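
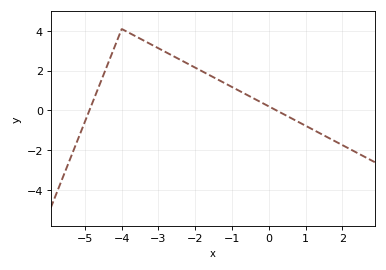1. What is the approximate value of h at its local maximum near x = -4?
4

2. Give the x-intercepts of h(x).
-4.8, 0.2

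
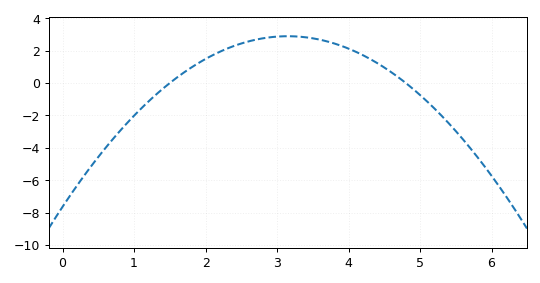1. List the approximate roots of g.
1.5, 4.8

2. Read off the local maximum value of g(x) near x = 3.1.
2.89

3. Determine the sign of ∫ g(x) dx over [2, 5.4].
positive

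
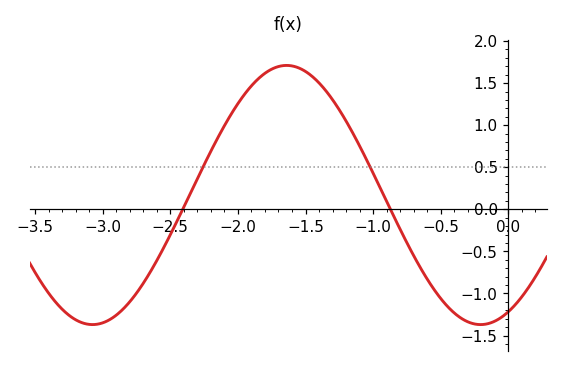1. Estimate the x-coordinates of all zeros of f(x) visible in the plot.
-2.4, -0.9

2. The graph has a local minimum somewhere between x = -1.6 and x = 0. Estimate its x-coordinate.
-0.2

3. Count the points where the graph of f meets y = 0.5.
2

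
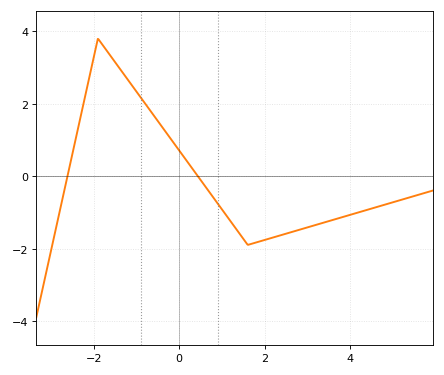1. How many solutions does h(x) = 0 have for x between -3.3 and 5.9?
2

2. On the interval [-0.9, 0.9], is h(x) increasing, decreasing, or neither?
decreasing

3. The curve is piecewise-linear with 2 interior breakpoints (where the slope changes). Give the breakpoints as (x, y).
(-1.9, 3.8); (1.6, -1.9)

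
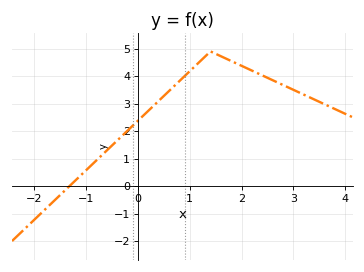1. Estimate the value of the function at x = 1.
4.18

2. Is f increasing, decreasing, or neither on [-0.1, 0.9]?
increasing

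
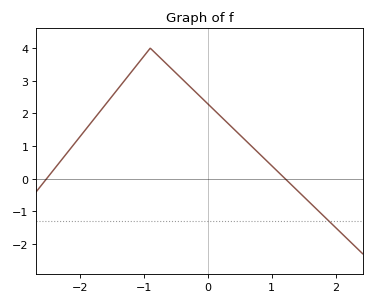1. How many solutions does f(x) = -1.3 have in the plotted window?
1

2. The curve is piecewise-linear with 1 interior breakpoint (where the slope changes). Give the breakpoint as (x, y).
(-0.9, 4)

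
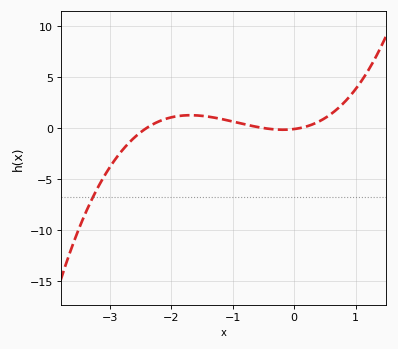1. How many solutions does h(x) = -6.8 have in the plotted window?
1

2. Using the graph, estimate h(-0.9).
0.498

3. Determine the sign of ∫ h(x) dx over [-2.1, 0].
positive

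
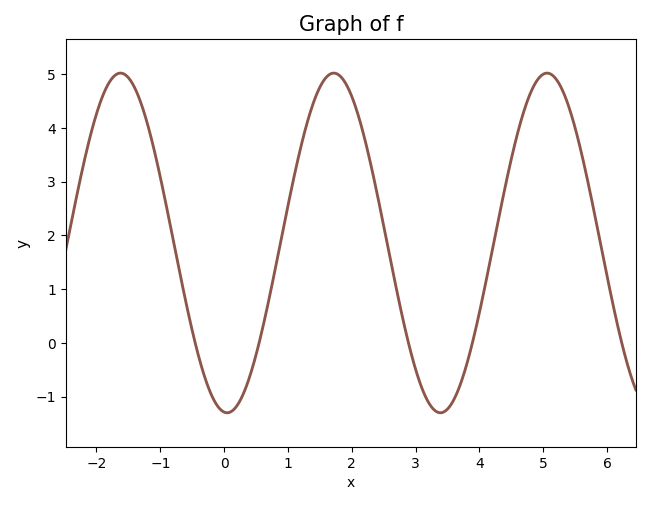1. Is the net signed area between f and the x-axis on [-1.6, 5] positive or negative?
positive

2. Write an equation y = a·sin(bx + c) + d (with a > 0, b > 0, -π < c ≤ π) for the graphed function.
y = 3.16sin(1.88x - 1.66) + 1.86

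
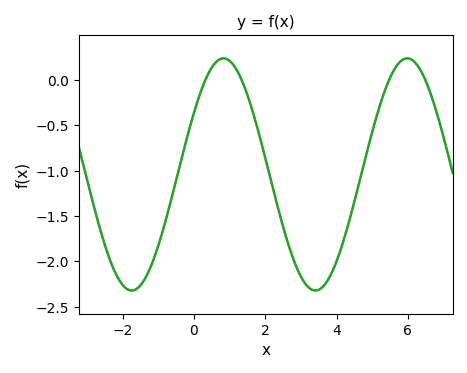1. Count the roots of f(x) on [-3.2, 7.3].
4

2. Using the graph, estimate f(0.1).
-0.25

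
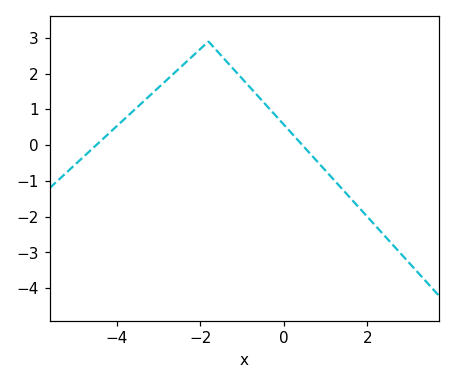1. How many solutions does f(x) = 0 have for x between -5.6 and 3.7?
2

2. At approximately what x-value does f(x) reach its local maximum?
-1.8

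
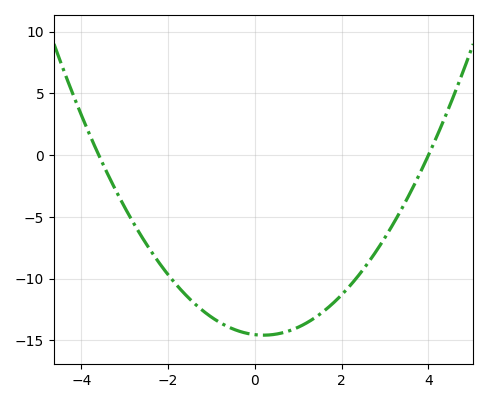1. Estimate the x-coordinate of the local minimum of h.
0.2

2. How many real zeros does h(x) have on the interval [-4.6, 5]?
2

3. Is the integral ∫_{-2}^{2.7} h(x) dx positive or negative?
negative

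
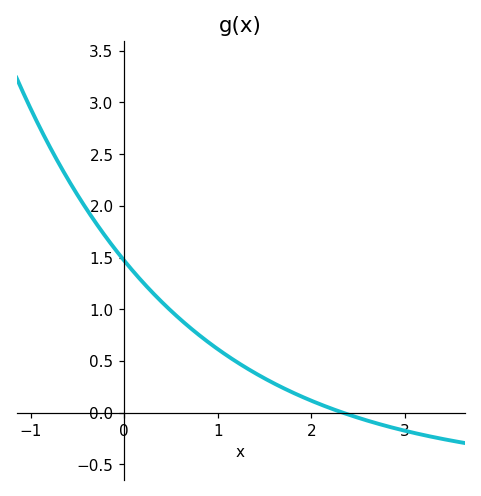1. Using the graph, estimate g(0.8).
0.751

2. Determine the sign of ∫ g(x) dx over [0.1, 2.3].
positive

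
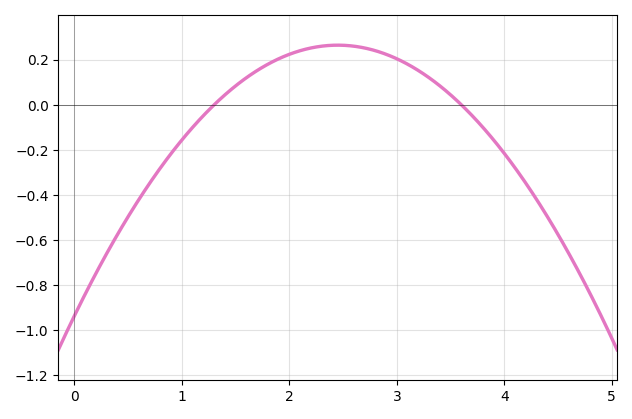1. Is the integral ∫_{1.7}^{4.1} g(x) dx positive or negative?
positive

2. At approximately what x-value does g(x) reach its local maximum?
2.4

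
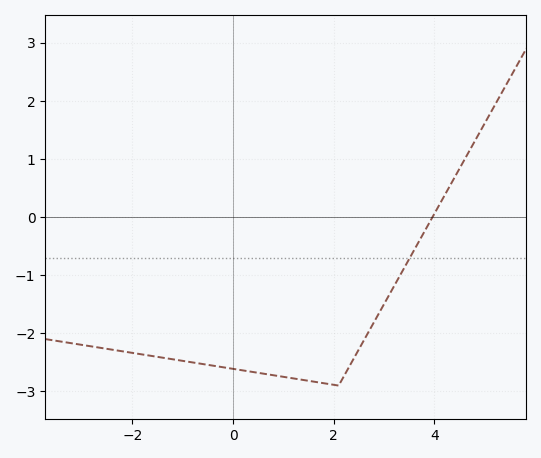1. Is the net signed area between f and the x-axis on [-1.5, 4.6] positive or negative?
negative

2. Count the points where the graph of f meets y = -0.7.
1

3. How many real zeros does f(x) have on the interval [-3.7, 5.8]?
1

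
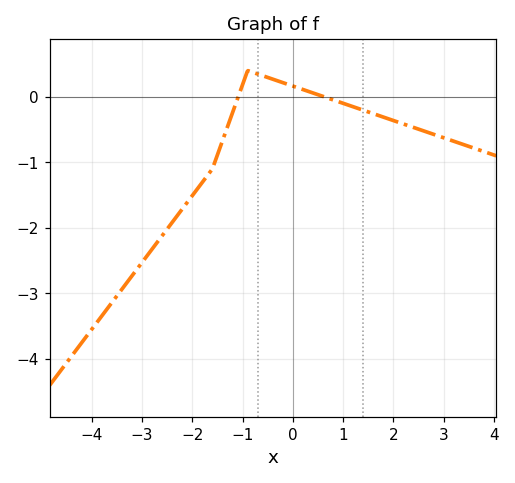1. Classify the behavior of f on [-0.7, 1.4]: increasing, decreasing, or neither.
decreasing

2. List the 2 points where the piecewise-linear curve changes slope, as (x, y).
(-1.6, -1.1); (-0.9, 0.4)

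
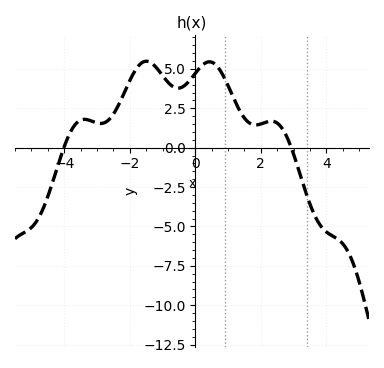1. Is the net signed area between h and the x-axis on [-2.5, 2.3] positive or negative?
positive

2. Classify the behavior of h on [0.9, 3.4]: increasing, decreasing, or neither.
neither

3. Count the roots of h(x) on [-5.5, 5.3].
2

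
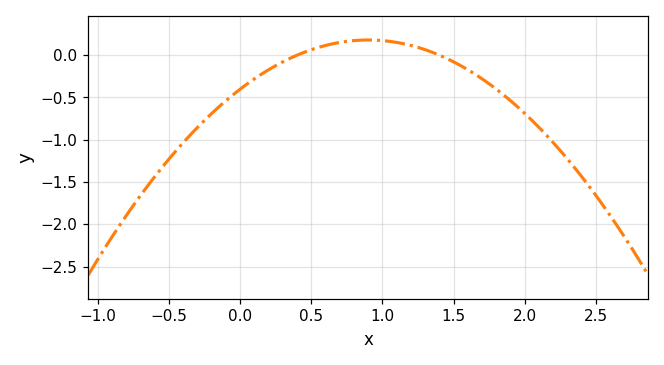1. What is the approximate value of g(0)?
-0.403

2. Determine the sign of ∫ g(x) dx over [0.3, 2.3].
negative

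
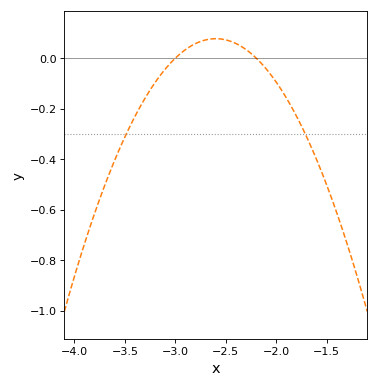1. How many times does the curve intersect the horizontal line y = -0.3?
2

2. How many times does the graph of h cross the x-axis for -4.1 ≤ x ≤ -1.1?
2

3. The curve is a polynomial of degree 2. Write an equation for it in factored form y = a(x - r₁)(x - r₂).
y = -0.48(x + 3)(x + 2.2)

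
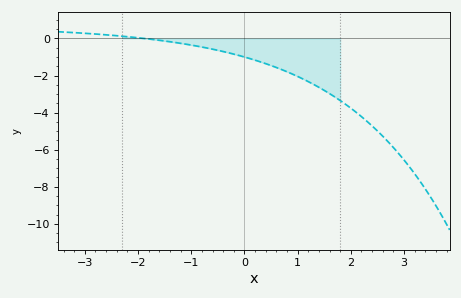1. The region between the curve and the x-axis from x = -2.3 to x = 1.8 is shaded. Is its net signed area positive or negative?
negative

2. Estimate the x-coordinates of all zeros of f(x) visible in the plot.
-1.88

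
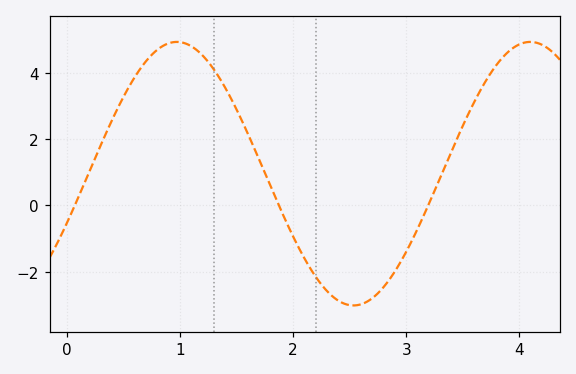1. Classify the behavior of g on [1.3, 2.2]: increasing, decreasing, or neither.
decreasing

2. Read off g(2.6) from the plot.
-2.98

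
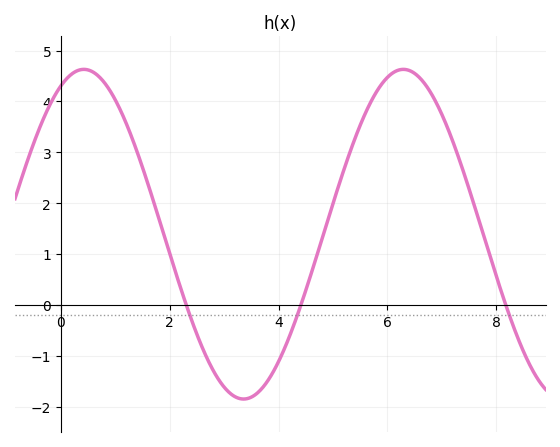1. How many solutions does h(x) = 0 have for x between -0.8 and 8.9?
3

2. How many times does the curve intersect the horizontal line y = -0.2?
3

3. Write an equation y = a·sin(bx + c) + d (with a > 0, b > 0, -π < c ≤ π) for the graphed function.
y = 3.24sin(1.1x + 1.1) + 1.39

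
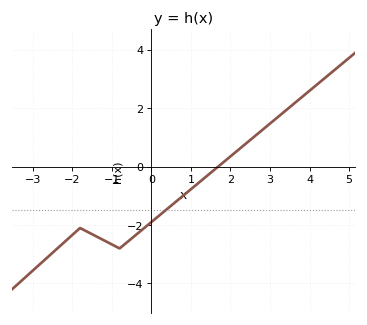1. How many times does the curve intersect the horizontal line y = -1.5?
1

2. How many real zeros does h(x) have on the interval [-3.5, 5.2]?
1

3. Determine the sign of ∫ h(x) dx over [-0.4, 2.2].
negative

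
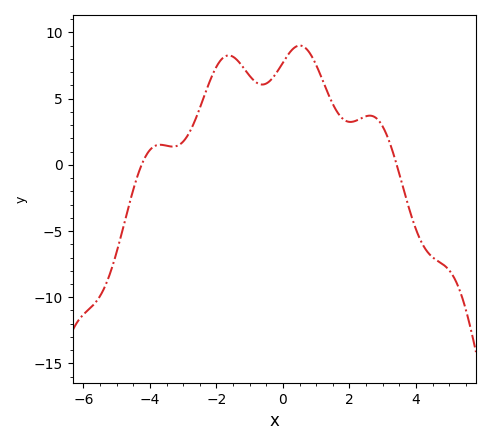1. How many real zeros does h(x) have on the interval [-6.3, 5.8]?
2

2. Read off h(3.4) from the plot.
0.179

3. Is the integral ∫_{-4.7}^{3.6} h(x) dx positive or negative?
positive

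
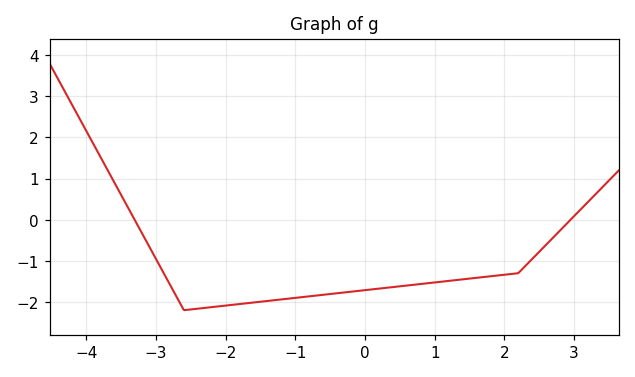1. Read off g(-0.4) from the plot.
-1.8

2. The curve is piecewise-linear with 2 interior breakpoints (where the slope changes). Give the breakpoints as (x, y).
(-2.6, -2.2); (2.2, -1.3)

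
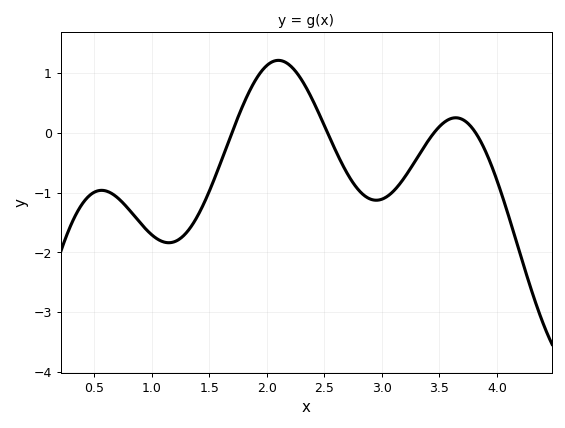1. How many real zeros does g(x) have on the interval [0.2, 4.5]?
4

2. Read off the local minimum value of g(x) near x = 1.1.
-1.84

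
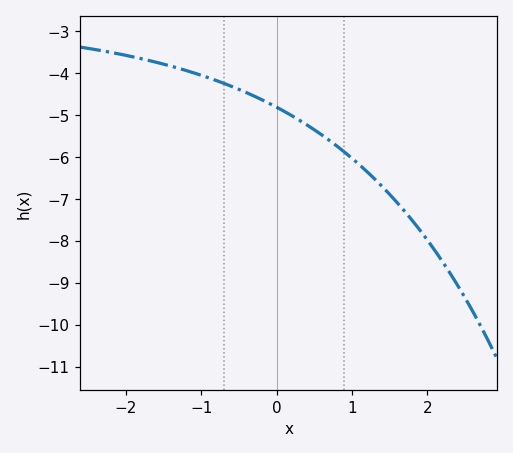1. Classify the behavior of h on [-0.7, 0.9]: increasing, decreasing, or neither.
decreasing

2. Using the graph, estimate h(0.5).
-5.3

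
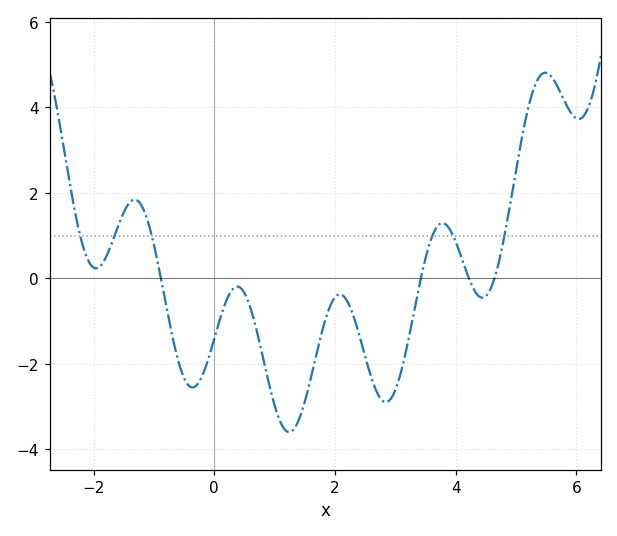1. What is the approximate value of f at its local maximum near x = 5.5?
4.8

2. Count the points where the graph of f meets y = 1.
6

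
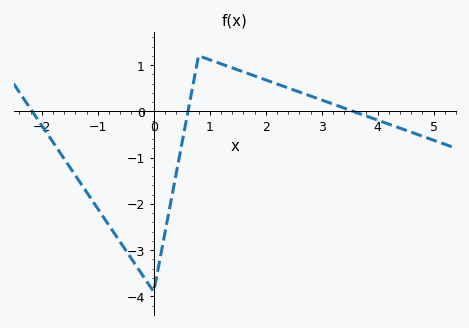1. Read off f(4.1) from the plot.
-0.2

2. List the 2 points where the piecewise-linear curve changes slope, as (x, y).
(0, -3.9); (0.8, 1.2)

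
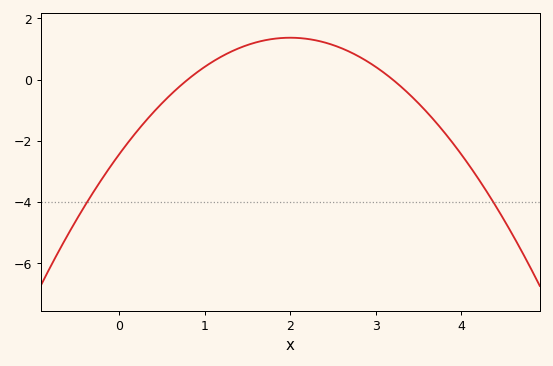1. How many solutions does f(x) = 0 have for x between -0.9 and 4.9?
2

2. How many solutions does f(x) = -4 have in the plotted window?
2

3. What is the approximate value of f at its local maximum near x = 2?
1.4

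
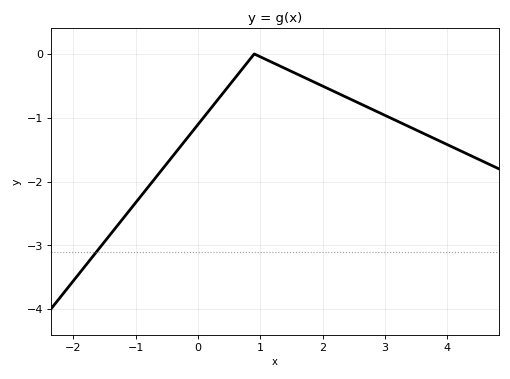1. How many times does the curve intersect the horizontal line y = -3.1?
1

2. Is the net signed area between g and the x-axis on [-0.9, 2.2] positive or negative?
negative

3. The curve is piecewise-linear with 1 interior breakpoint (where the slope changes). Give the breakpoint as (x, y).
(0.9, 0)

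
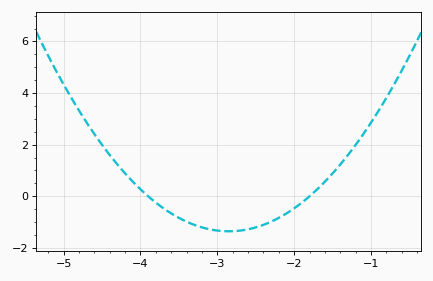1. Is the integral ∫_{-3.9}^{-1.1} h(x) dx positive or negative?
negative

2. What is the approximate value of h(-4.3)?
1.2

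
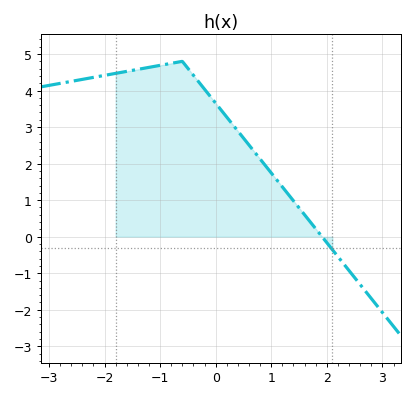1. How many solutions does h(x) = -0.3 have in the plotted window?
1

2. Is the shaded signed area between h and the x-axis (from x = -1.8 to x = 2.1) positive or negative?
positive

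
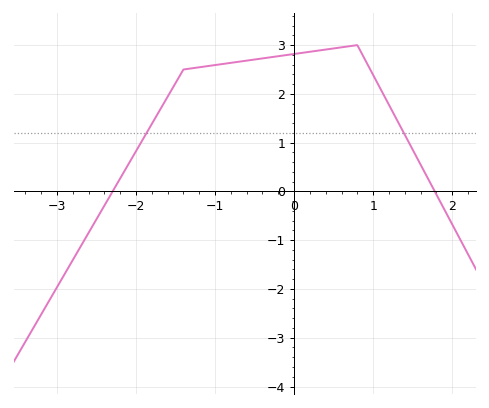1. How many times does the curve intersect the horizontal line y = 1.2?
2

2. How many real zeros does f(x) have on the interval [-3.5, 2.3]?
2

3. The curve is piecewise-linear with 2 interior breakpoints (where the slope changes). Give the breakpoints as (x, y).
(-1.4, 2.5); (0.8, 3)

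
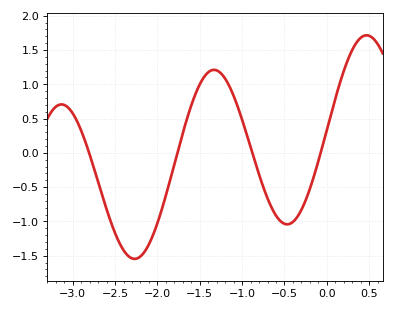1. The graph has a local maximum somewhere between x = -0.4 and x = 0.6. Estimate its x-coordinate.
0.469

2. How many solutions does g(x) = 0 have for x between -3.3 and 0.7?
4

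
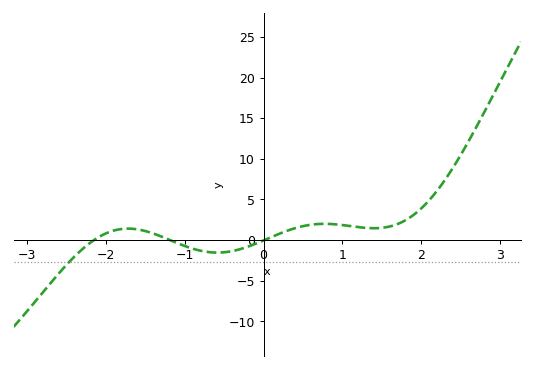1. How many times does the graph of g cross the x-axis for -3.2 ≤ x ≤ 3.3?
3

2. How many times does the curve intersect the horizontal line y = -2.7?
1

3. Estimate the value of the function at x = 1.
1.85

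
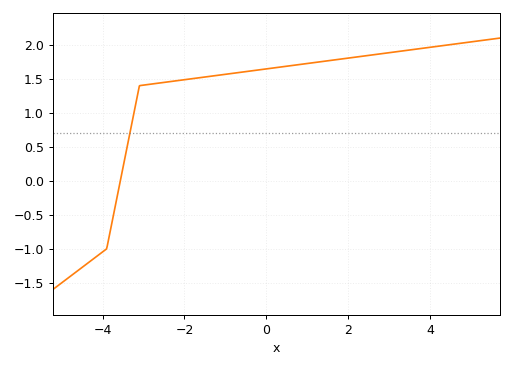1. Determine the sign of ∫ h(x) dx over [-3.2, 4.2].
positive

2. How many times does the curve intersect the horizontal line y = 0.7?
1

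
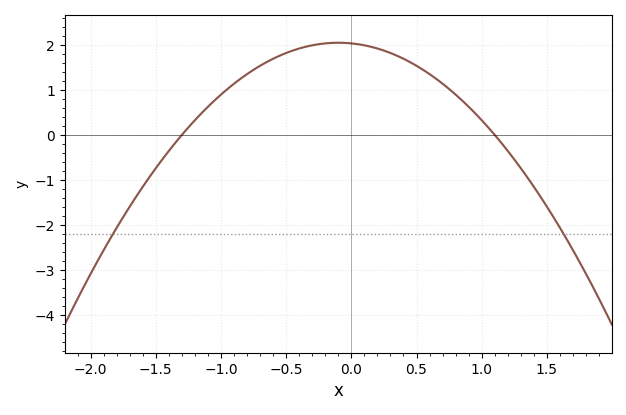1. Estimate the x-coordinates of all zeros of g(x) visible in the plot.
-1.3, 1.1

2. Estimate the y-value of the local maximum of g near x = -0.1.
2.04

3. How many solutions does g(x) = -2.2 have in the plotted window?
2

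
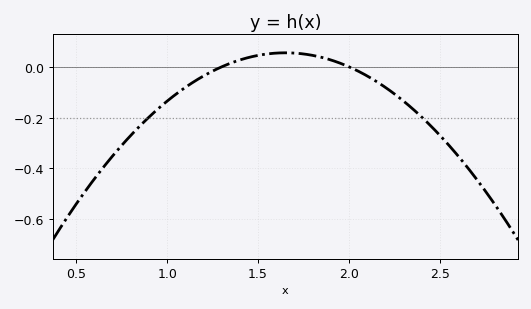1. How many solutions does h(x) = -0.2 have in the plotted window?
2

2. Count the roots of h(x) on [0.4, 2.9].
2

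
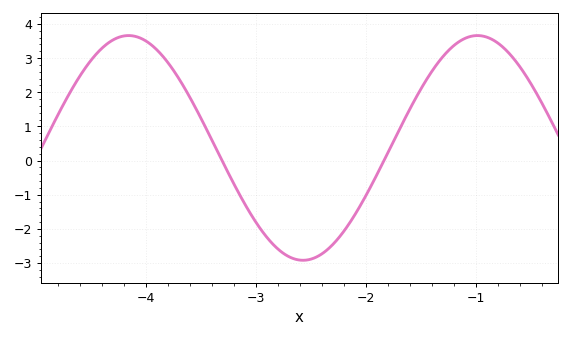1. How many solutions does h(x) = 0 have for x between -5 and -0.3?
2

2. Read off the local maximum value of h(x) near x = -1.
3.7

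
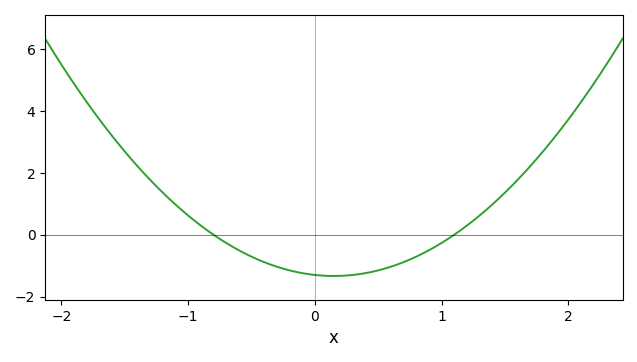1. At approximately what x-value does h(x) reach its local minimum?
0.15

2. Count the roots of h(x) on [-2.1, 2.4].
2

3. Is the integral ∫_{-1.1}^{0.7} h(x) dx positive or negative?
negative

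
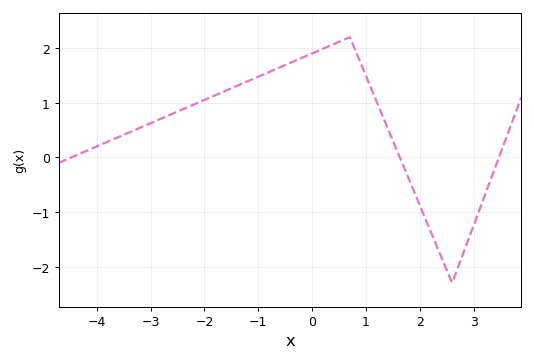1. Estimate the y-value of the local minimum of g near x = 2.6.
-2.3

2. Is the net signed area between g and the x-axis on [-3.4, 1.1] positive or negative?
positive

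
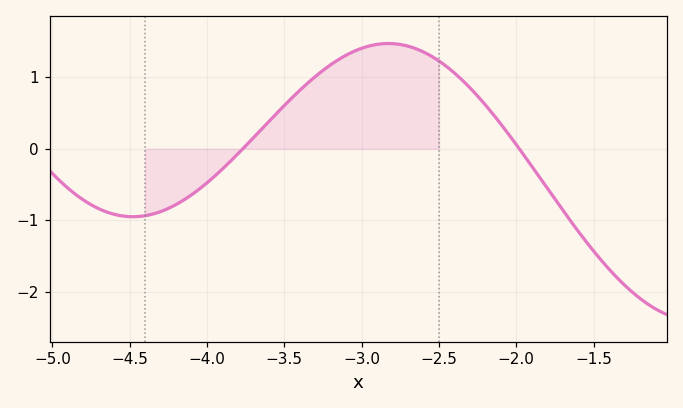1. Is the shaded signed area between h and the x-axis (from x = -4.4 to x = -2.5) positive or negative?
positive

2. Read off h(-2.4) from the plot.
1.06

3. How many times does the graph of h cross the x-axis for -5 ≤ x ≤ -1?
2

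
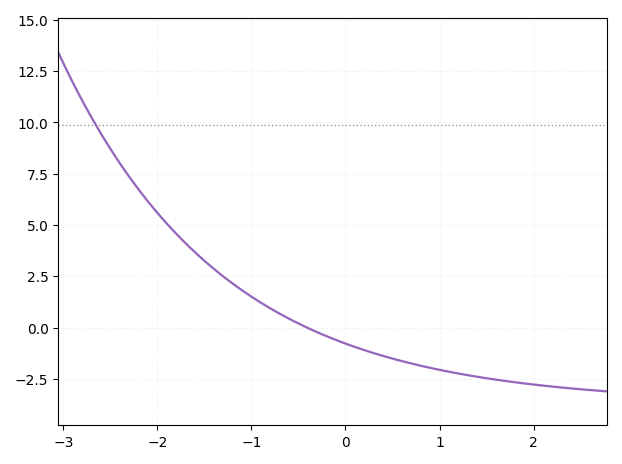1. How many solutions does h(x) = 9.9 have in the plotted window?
1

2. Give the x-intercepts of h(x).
-0.4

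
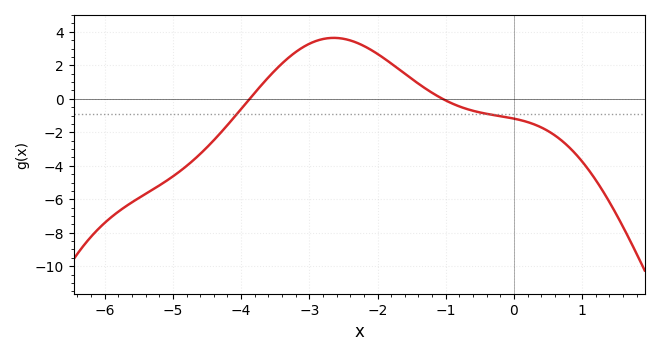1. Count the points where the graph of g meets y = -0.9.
2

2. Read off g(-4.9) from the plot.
-4.4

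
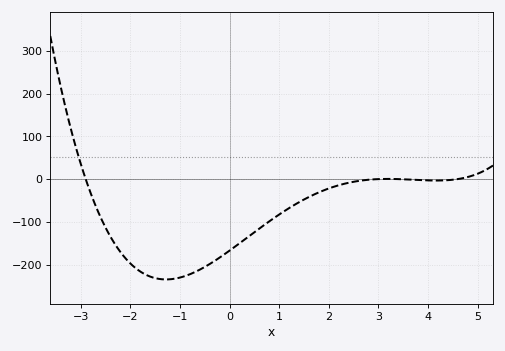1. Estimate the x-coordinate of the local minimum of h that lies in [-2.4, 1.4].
-1.28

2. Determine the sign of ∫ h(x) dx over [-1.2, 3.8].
negative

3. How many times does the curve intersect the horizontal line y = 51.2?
1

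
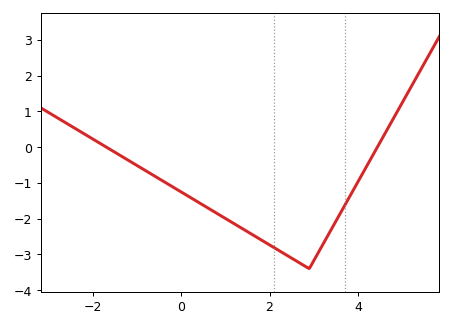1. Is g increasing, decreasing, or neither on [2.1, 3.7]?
neither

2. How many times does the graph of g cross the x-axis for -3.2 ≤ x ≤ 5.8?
2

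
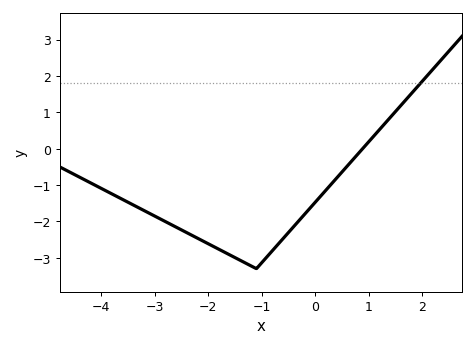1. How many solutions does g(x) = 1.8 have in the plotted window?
1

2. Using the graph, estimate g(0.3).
-1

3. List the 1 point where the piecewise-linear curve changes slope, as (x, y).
(-1.1, -3.3)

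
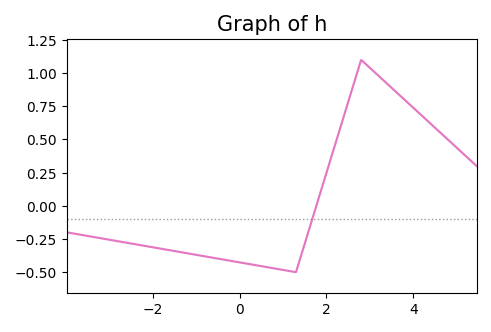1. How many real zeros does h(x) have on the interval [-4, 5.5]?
1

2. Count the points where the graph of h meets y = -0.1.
1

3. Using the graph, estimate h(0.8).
-0.48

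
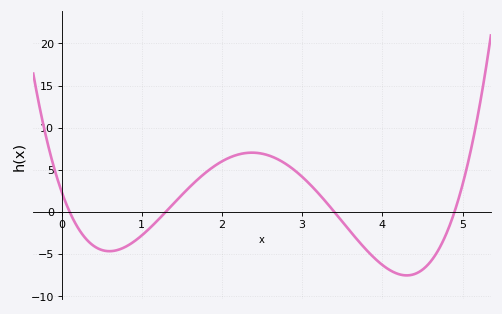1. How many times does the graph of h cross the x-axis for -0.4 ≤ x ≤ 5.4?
4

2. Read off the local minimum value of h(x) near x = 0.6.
-4.5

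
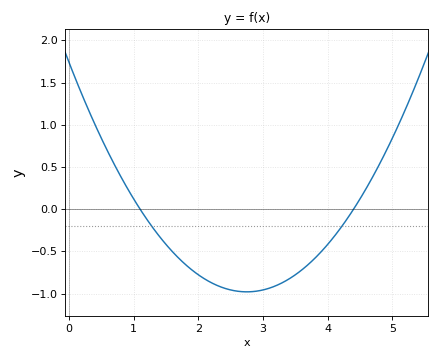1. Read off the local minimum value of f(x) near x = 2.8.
-1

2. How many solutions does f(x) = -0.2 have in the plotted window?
2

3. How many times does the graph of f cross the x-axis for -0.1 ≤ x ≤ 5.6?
2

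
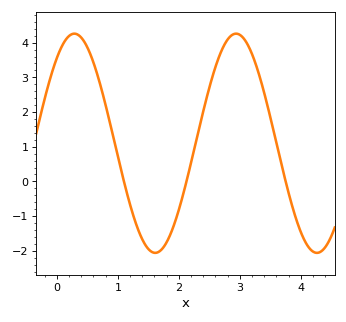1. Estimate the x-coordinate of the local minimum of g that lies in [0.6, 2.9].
1.61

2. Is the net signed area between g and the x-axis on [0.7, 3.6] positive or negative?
positive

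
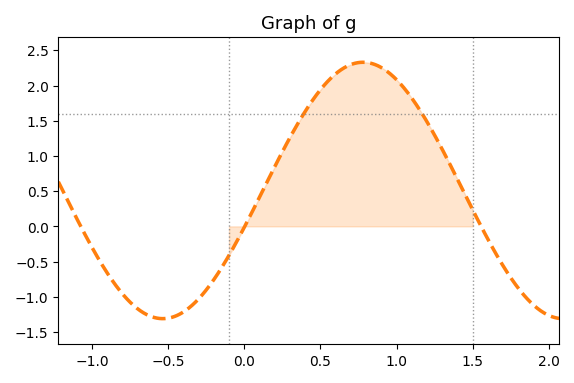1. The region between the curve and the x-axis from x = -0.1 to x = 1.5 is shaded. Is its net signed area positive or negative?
positive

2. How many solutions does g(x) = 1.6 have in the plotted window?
2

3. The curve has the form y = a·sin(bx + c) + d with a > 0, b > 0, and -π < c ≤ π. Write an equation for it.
y = 1.82sin(2.39x - 0.292) + 0.51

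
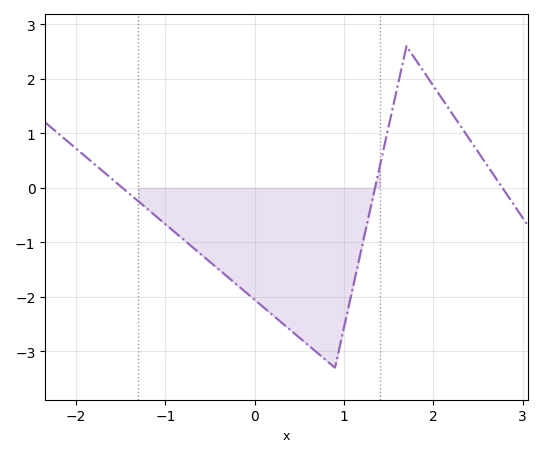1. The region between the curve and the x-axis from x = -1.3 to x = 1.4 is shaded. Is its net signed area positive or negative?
negative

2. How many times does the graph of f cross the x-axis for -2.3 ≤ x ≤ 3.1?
3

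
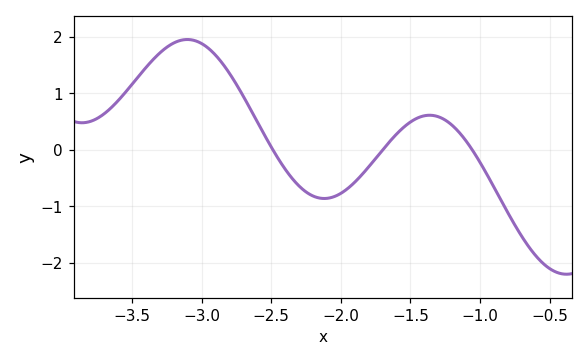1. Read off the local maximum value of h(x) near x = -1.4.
0.614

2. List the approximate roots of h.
-2.49, -1.7, -1.06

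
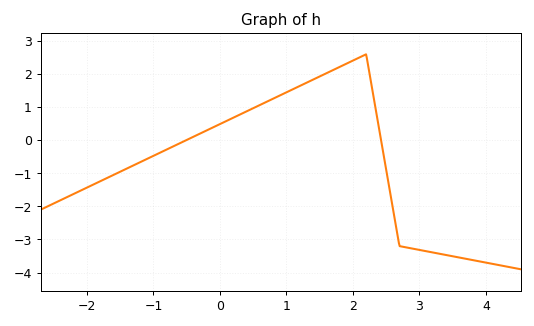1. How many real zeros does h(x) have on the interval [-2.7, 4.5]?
2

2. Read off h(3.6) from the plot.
-3.55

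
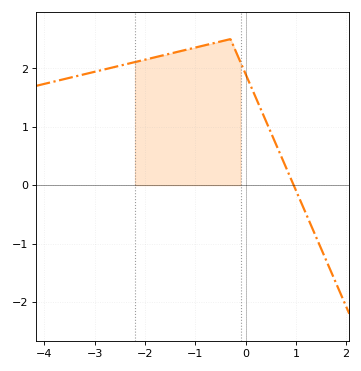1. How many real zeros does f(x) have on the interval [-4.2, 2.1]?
1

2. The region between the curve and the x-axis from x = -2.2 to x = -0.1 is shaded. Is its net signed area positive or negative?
positive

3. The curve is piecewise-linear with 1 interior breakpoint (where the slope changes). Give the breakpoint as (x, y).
(-0.3, 2.5)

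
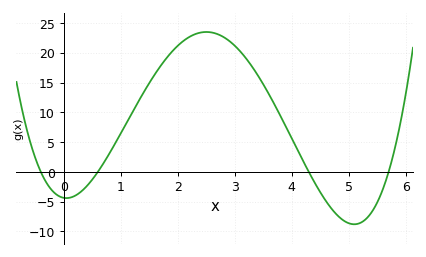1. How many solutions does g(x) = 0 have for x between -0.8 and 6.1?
4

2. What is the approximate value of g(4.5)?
-3.39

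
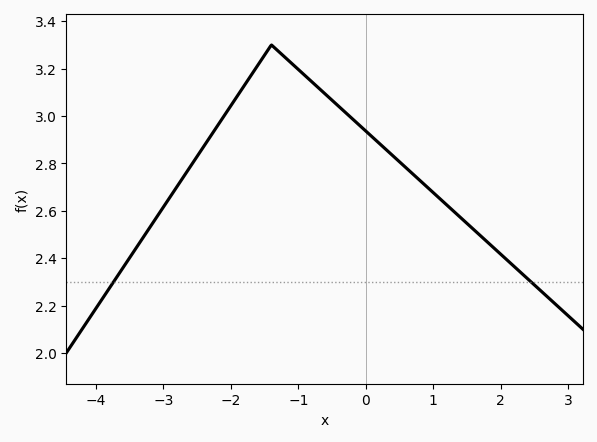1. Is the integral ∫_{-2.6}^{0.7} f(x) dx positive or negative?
positive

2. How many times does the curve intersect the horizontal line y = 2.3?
2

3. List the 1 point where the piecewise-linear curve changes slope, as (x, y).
(-1.4, 3.3)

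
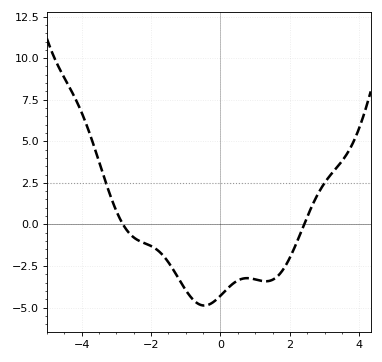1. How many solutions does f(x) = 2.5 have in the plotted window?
2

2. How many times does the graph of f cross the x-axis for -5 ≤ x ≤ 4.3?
2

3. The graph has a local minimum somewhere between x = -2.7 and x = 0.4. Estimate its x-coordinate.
-0.4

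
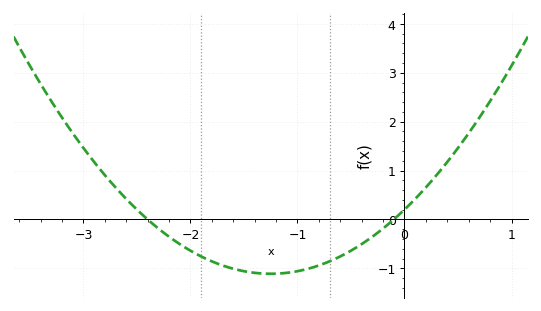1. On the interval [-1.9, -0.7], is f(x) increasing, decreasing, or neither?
neither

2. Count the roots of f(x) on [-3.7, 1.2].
2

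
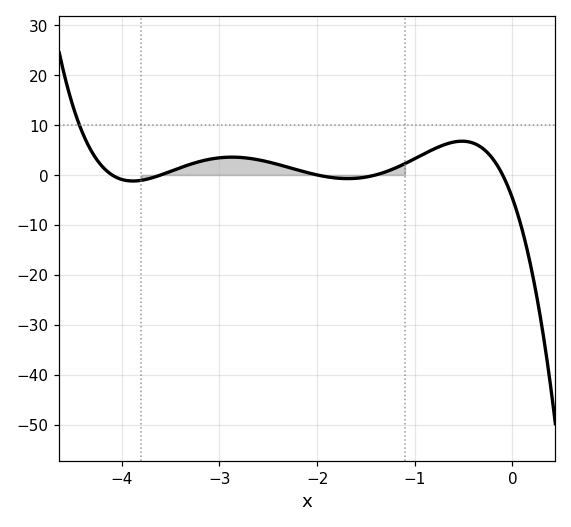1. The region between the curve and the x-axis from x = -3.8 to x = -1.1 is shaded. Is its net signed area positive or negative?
positive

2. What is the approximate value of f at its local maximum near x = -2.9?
3.56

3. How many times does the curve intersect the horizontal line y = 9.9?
1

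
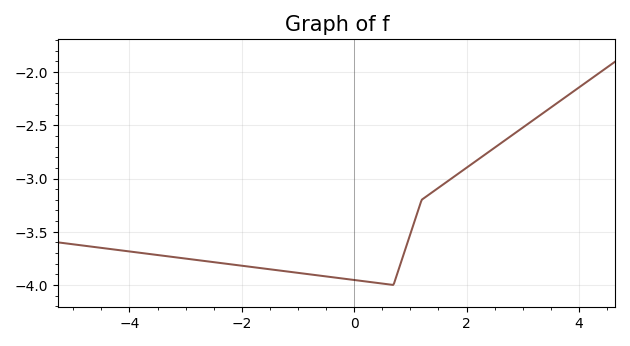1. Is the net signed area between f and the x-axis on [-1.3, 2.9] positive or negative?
negative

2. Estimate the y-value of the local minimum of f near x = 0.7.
-4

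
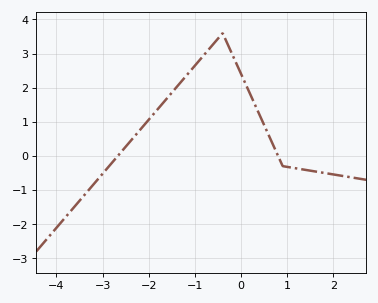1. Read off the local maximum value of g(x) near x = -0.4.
3.6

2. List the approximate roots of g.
-2.7, 0.8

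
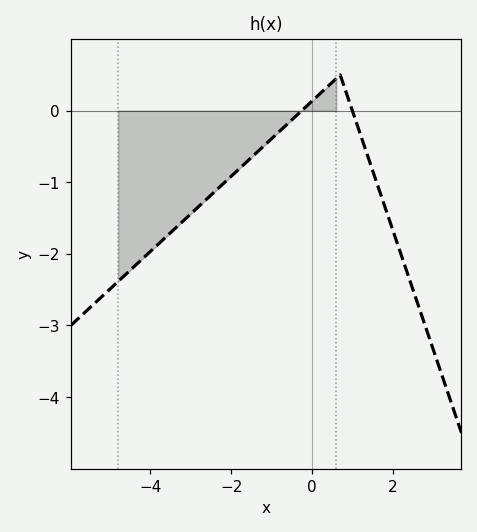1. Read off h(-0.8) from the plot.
-0.3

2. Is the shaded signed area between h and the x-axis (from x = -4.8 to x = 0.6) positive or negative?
negative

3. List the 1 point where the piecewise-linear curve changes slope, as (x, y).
(0.7, 0.5)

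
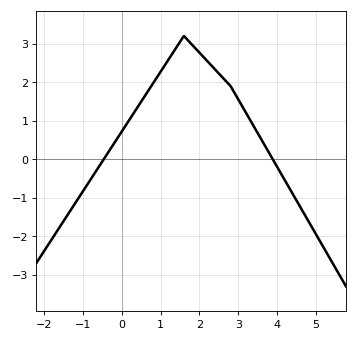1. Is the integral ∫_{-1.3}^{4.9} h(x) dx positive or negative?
positive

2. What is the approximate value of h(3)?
1.55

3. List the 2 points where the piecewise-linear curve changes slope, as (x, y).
(1.6, 3.2); (2.8, 1.9)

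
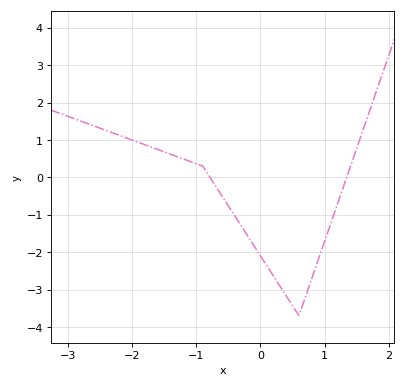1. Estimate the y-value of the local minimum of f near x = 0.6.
-3.7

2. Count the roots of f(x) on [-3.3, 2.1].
2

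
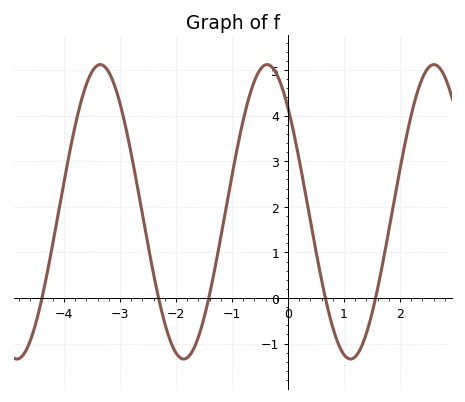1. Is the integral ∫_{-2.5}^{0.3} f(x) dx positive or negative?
positive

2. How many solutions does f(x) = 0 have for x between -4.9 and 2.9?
5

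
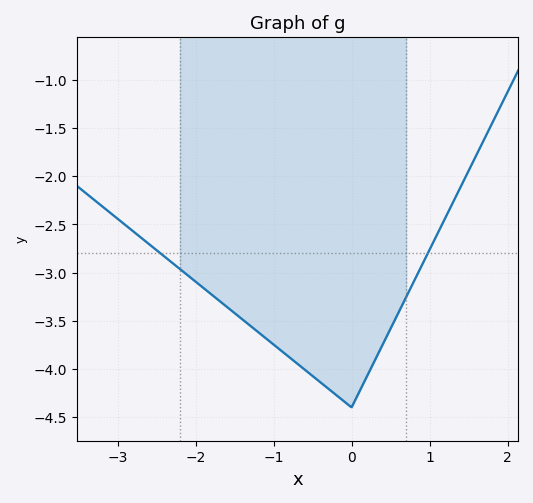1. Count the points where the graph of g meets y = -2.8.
2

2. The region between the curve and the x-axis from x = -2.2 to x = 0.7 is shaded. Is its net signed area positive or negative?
negative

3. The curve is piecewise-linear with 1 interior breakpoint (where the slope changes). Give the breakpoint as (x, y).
(0, -4.4)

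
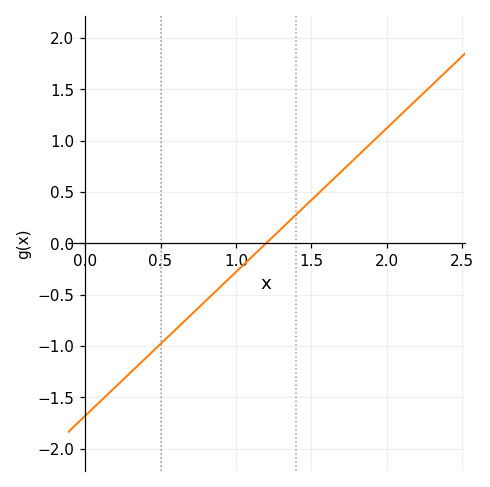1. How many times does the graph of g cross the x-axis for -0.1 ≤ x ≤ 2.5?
1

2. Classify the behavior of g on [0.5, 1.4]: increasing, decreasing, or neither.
increasing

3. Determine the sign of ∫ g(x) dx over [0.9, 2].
positive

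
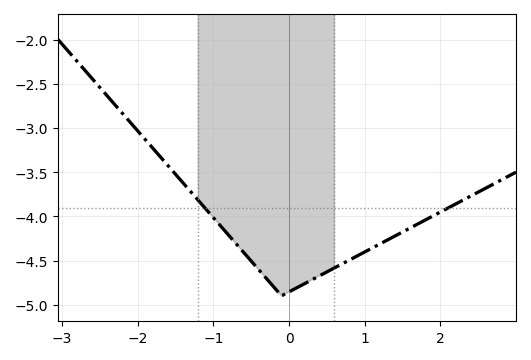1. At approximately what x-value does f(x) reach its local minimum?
-0.1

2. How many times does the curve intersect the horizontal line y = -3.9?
2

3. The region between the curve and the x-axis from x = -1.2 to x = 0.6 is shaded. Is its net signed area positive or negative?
negative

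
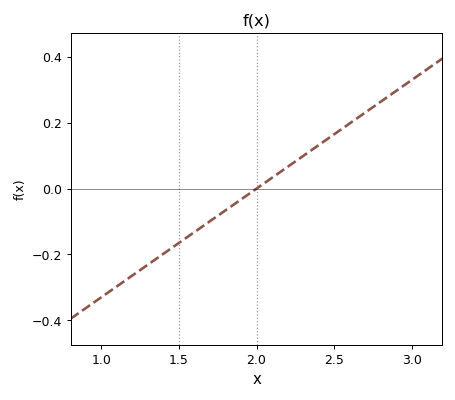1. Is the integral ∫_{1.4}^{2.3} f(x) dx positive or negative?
negative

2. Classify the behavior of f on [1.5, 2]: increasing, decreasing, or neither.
increasing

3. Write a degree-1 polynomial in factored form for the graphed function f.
y = 0.33(x - 2)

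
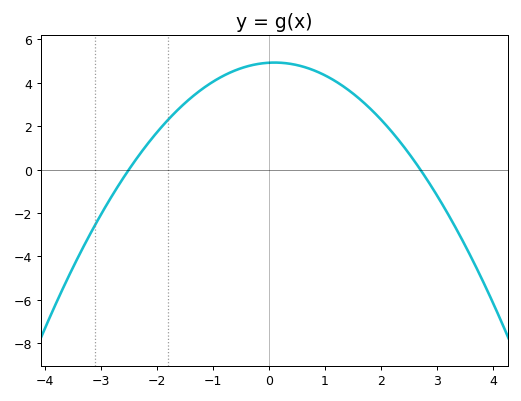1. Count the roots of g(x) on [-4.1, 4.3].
2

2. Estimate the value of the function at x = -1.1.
3.8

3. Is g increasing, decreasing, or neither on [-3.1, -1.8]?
increasing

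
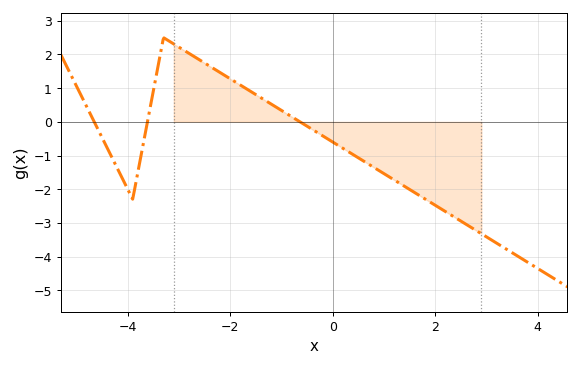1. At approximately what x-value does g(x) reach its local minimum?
-4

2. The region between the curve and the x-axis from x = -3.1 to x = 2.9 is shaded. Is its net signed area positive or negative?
negative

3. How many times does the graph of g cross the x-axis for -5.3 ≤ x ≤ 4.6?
3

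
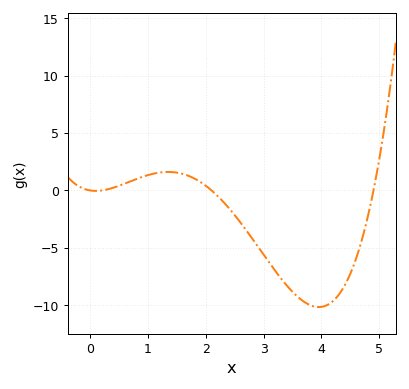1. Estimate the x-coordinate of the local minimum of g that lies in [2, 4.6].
4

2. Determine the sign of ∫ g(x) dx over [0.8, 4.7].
negative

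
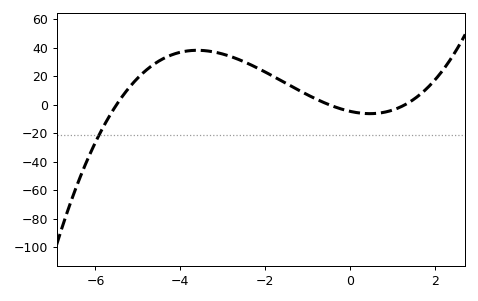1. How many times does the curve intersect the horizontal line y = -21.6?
1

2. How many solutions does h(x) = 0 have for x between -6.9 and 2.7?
3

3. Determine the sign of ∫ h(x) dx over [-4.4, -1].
positive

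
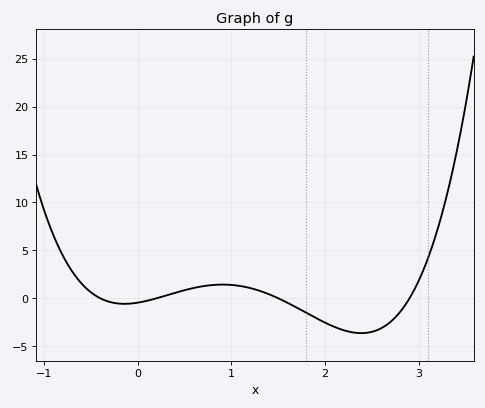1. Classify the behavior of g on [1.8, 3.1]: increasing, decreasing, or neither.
neither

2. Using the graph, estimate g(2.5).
-3.5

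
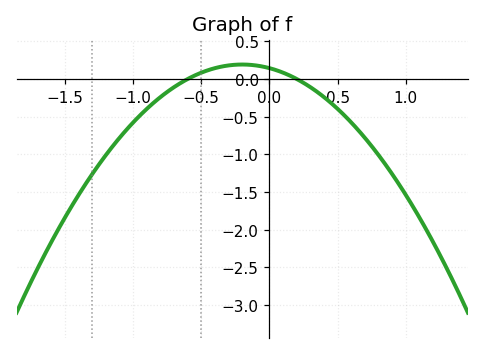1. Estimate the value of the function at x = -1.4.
-1.55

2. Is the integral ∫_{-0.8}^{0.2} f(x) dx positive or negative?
positive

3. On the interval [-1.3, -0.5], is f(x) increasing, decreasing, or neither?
increasing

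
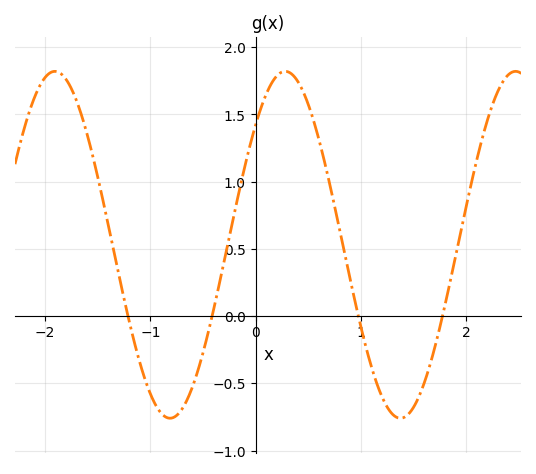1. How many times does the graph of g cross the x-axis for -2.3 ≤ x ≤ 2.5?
4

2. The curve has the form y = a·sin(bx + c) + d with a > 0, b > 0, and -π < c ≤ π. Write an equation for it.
y = 1.29sin(2.87x + 0.762) + 0.53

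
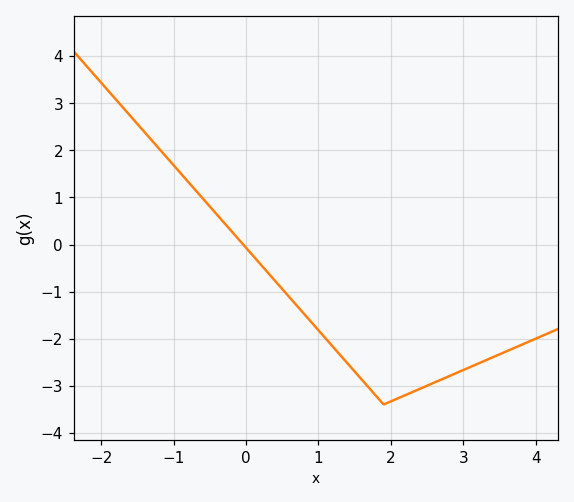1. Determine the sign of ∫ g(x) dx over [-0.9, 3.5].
negative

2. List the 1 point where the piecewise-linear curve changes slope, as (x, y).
(1.9, -3.4)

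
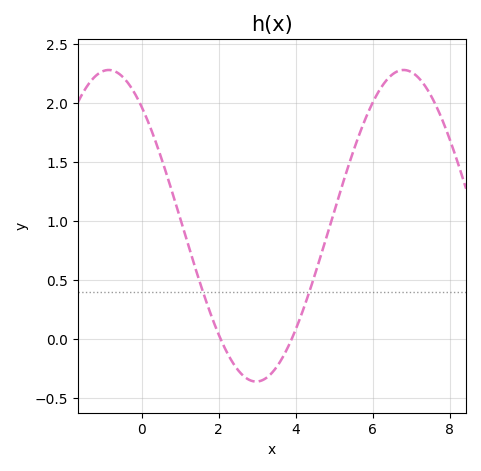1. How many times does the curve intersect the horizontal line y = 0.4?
2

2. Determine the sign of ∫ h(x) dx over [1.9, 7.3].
positive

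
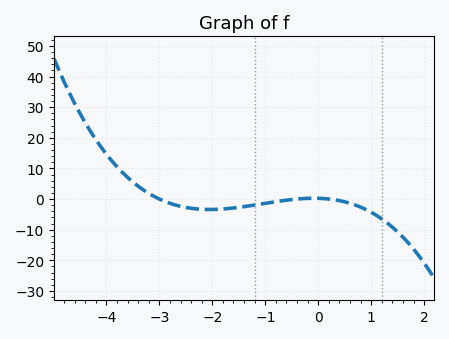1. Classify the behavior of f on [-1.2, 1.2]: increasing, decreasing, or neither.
neither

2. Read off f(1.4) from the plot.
-9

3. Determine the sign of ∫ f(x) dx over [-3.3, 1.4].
negative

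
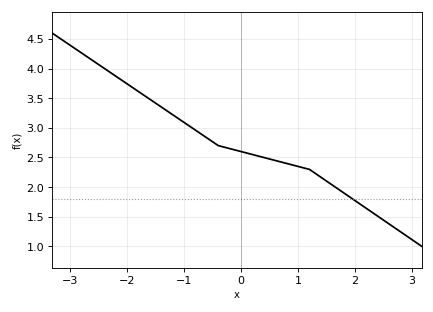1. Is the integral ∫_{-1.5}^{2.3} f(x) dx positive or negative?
positive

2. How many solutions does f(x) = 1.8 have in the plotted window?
1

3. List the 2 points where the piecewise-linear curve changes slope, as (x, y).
(-0.4, 2.7); (1.2, 2.3)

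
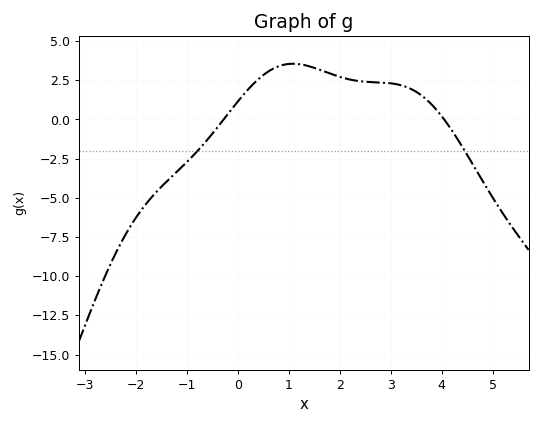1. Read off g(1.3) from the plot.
3.47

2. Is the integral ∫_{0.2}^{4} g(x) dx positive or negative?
positive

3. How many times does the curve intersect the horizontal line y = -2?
2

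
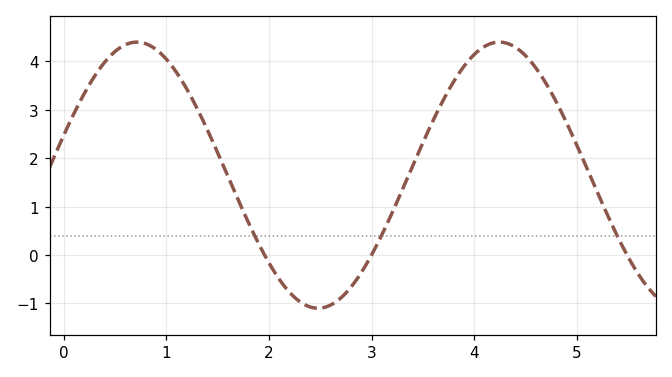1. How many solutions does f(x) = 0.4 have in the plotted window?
3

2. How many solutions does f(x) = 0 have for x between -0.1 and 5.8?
3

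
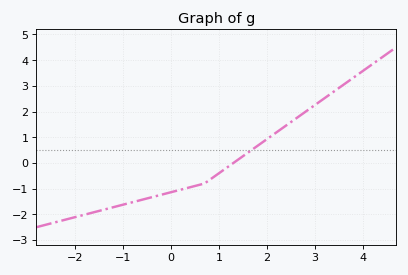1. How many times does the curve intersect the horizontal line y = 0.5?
1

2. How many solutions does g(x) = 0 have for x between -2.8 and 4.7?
1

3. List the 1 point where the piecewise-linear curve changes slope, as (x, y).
(0.7, -0.8)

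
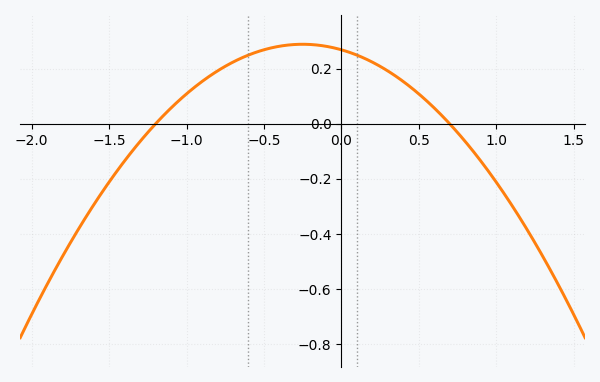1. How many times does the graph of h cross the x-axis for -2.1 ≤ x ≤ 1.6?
2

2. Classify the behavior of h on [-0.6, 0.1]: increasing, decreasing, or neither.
neither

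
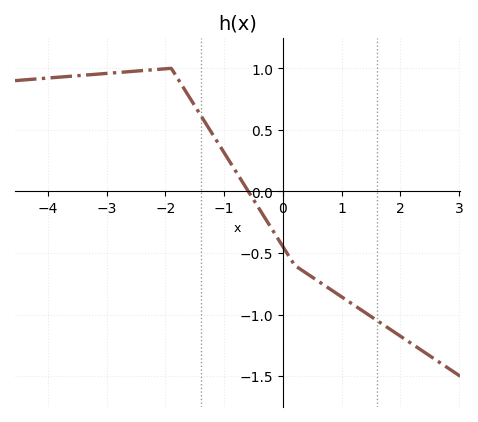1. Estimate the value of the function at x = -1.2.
0.467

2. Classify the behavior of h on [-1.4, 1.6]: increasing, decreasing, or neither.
decreasing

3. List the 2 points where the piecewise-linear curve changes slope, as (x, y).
(-1.9, 1); (0.2, -0.6)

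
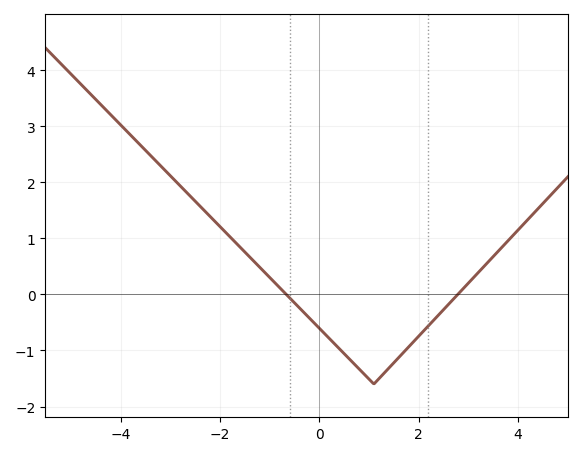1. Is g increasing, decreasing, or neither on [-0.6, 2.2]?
neither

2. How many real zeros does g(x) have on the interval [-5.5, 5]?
2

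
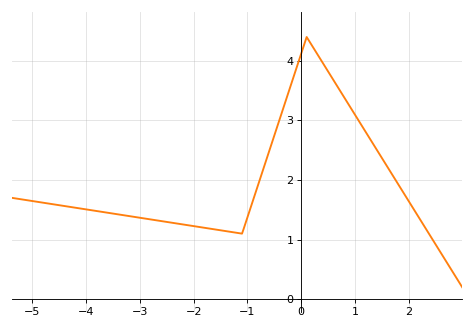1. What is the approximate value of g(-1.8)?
1.2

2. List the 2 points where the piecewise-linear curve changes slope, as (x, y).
(-1.1, 1.1); (0.1, 4.4)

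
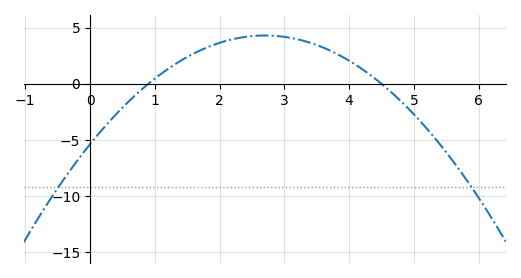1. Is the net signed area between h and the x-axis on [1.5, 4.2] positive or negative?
positive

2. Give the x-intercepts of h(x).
0.9, 4.5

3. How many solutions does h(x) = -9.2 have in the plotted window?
2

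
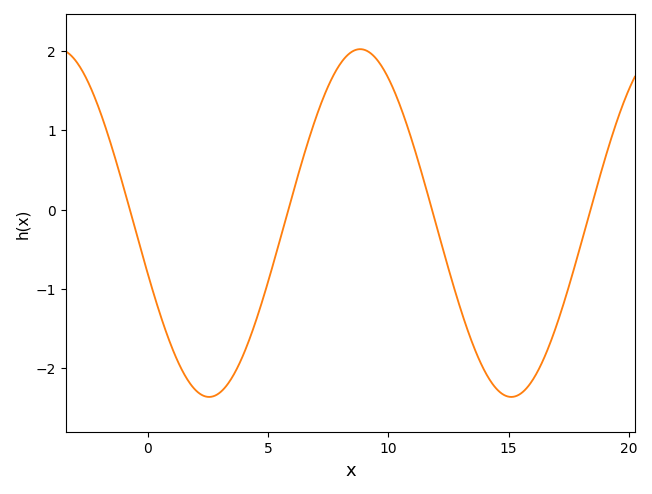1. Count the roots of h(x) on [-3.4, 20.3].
4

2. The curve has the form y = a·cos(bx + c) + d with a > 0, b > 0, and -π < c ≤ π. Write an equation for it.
y = 2.19cos(0.5x + 1.9) - 0.17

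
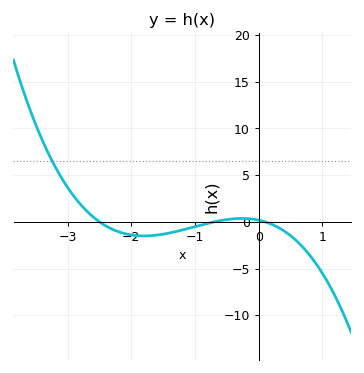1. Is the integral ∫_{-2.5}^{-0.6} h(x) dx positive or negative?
negative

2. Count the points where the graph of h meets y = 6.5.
1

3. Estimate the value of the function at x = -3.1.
4.75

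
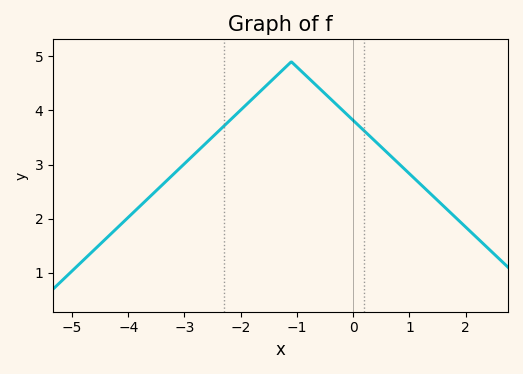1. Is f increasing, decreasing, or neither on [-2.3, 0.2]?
neither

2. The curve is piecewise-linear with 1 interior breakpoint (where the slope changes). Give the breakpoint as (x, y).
(-1.1, 4.9)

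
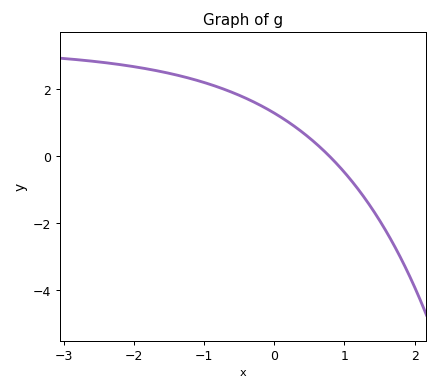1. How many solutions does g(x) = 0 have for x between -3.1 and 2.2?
1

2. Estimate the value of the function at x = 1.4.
-1.6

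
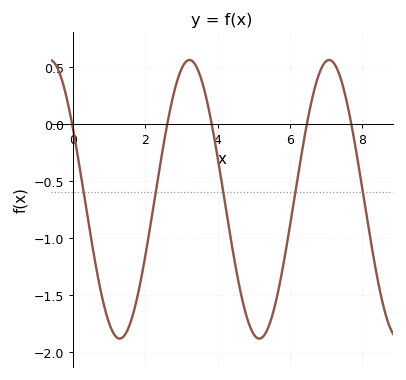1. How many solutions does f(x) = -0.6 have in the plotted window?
5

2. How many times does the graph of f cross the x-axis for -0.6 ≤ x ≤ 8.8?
5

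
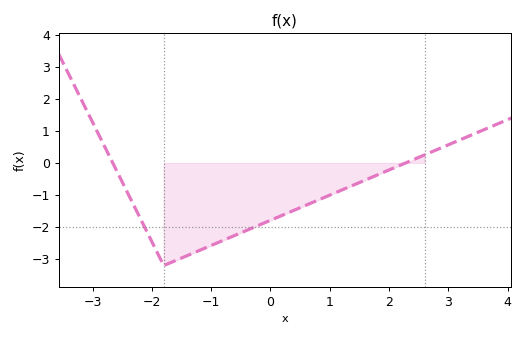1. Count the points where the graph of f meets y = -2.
2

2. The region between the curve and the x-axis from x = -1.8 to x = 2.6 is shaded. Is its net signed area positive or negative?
negative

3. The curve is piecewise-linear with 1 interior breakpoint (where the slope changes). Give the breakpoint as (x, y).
(-1.8, -3.2)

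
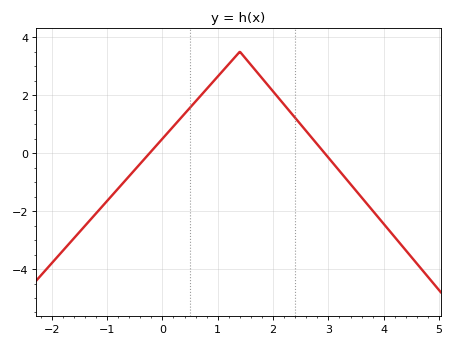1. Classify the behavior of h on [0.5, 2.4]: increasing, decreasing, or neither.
neither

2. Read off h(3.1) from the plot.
-0.386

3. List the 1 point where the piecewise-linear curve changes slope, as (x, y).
(1.4, 3.5)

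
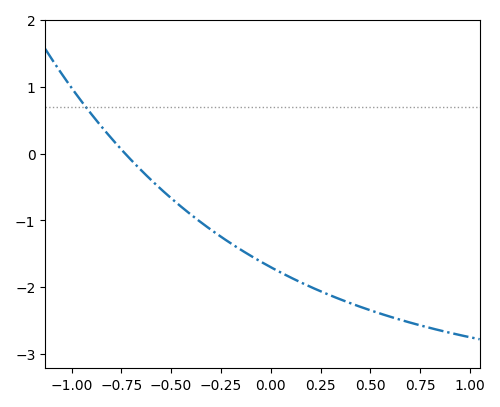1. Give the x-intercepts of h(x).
-0.75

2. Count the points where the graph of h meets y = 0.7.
1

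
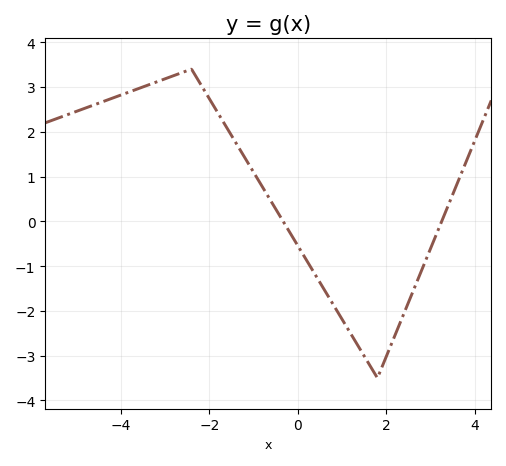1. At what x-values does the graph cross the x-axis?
-0.4, 3.2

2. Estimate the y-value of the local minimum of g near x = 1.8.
-3.5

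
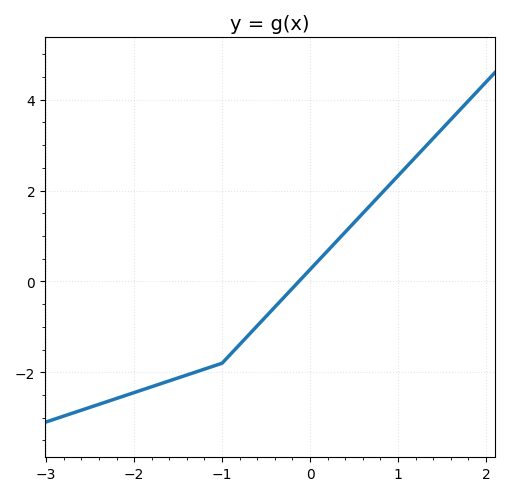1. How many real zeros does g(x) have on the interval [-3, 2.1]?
1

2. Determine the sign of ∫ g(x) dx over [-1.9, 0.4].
negative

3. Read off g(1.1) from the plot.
2.53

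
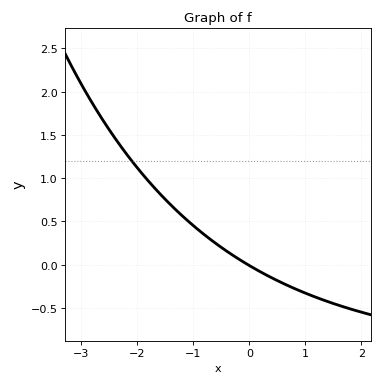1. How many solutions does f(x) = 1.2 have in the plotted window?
1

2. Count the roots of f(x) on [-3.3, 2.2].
1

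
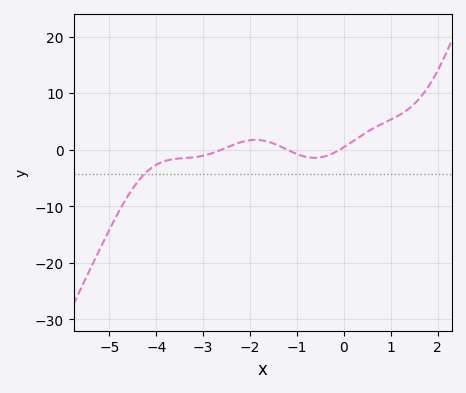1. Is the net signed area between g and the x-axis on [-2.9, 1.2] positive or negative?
positive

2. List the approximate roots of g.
-2.61, -1.2, -0.088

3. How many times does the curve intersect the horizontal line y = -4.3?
1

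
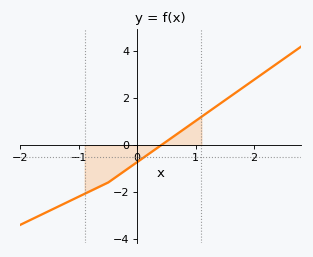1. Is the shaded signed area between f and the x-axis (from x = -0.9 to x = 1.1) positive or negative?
negative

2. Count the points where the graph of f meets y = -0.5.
1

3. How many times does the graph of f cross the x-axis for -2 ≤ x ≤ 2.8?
1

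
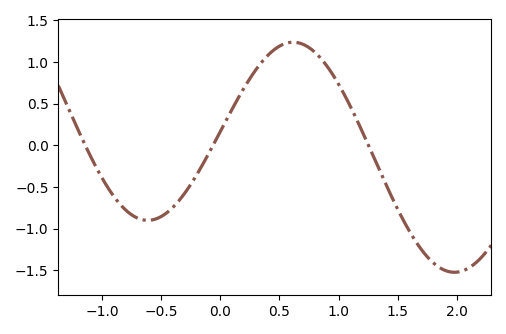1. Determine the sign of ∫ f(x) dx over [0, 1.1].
positive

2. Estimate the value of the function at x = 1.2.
0.15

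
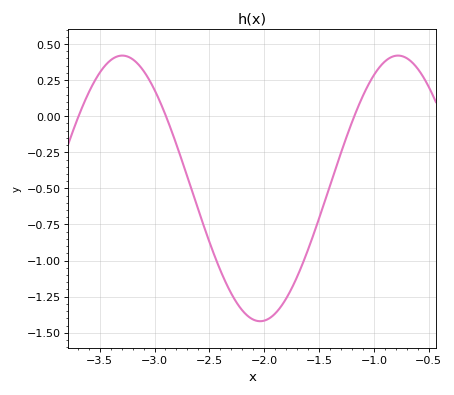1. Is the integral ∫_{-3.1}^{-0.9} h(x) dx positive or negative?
negative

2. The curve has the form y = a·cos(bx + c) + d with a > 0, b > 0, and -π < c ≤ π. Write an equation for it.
y = 0.92cos(2.5x + 2) - 0.5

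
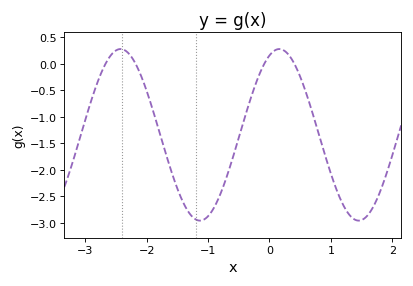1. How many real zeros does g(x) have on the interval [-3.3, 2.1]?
4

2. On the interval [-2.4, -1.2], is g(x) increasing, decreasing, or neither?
decreasing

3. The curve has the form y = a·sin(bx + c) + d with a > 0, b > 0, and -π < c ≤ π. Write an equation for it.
y = 1.62sin(2.4x + 1.2) - 1.34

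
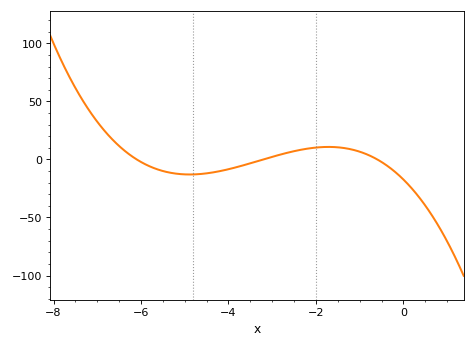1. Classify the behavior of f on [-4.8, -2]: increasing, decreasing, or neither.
increasing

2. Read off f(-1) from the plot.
6.64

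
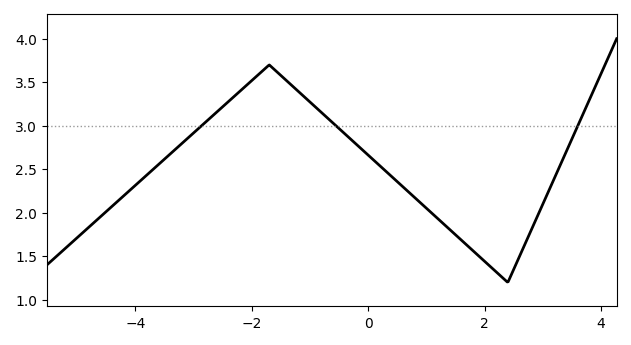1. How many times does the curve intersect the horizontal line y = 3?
3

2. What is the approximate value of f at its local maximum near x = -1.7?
3.7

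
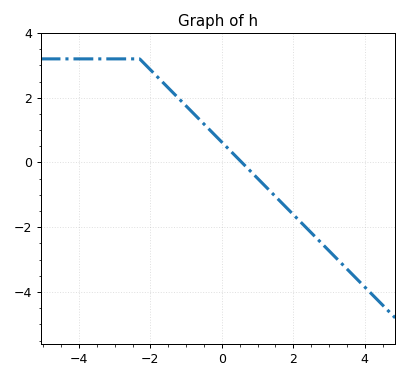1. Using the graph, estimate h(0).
0.628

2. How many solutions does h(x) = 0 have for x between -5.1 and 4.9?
1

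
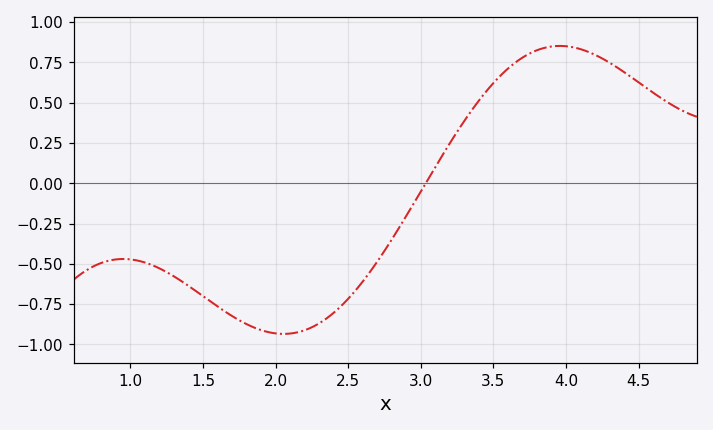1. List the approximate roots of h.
3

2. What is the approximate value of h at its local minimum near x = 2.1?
-0.95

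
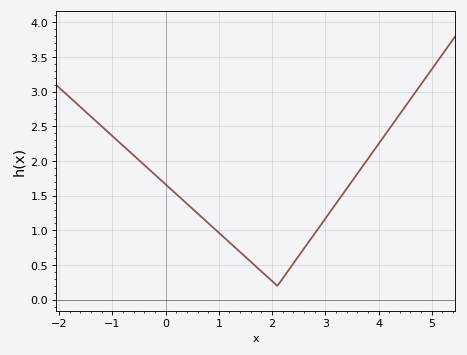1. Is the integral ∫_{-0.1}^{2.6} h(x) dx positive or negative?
positive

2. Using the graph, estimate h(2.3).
0.415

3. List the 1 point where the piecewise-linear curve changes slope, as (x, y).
(2.1, 0.2)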